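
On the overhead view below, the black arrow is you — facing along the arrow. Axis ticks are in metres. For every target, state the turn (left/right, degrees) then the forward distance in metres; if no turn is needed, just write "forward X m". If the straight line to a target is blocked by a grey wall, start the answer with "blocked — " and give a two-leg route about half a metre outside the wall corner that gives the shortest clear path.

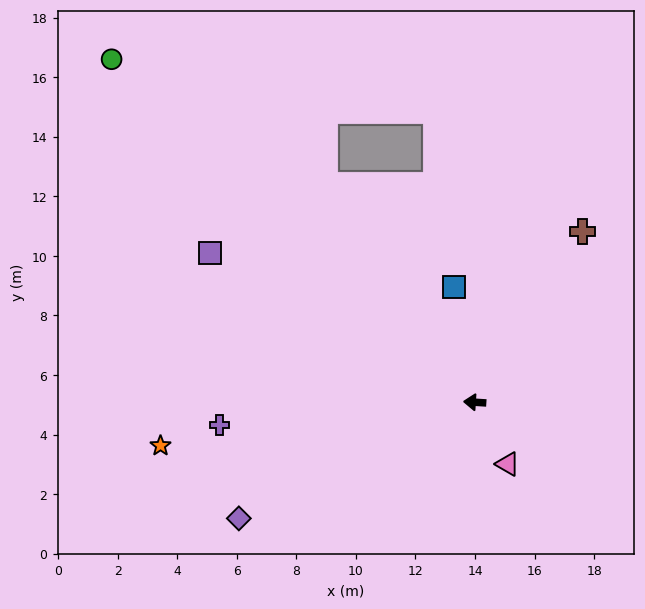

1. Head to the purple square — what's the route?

turn right 26°, forward 10.2 m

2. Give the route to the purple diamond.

turn left 30°, forward 8.8 m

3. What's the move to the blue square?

turn right 76°, forward 3.9 m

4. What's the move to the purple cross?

turn left 9°, forward 8.6 m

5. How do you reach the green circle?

turn right 40°, forward 16.8 m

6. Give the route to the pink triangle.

turn left 122°, forward 2.4 m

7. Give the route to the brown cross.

turn right 119°, forward 6.8 m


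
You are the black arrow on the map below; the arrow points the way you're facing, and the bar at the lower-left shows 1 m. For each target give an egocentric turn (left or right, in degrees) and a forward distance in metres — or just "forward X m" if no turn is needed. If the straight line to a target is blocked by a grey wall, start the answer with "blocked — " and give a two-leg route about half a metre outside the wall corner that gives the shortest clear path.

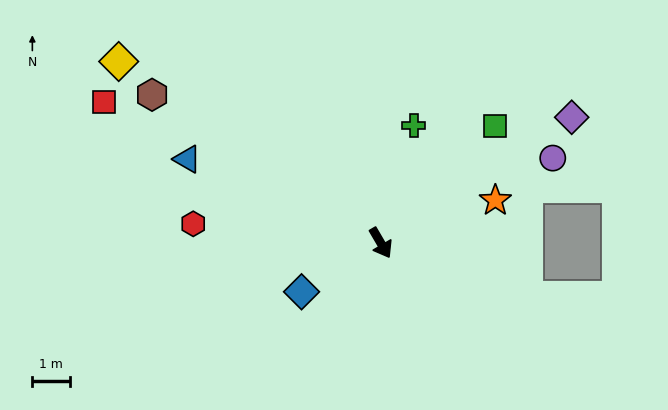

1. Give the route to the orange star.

turn left 80°, forward 3.3 m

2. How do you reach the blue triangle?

turn right 144°, forward 5.6 m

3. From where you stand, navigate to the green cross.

turn left 134°, forward 3.3 m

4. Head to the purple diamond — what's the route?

turn left 93°, forward 6.1 m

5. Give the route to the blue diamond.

turn right 89°, forward 2.5 m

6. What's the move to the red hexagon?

turn right 126°, forward 5.0 m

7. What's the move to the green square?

turn left 105°, forward 4.4 m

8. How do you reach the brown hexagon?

turn right 153°, forward 7.3 m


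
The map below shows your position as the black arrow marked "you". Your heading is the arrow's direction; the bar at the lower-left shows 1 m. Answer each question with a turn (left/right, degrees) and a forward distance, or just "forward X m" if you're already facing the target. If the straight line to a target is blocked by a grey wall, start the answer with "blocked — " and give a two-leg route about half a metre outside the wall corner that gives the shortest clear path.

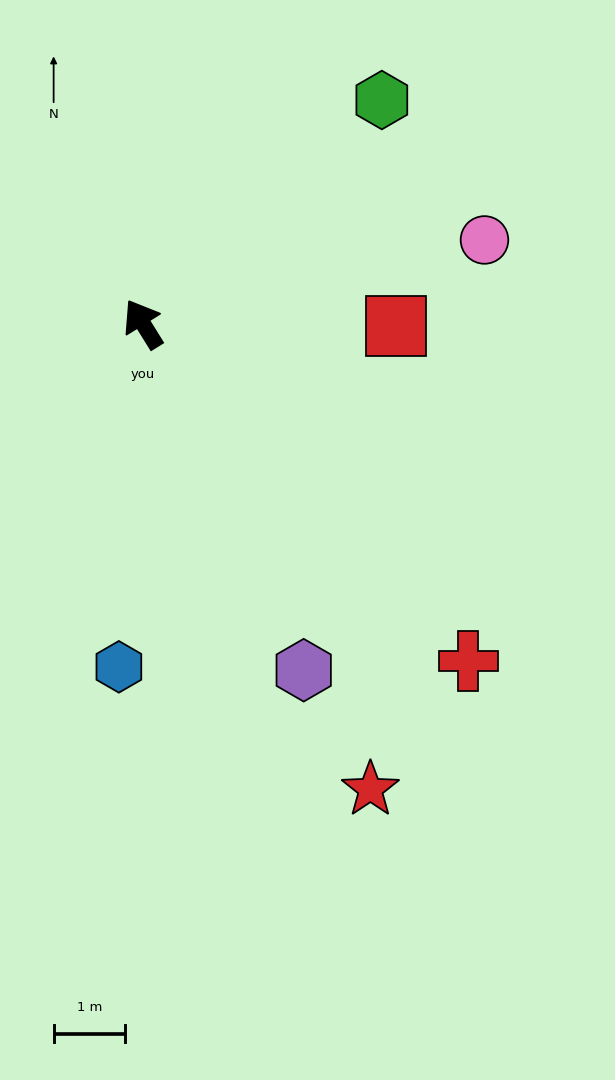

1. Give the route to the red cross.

turn right 168°, forward 6.5 m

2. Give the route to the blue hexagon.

turn left 144°, forward 4.8 m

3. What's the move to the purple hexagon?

turn left 173°, forward 5.3 m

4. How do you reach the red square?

turn right 122°, forward 3.5 m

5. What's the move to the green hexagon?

turn right 79°, forward 4.6 m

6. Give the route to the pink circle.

turn right 108°, forward 4.9 m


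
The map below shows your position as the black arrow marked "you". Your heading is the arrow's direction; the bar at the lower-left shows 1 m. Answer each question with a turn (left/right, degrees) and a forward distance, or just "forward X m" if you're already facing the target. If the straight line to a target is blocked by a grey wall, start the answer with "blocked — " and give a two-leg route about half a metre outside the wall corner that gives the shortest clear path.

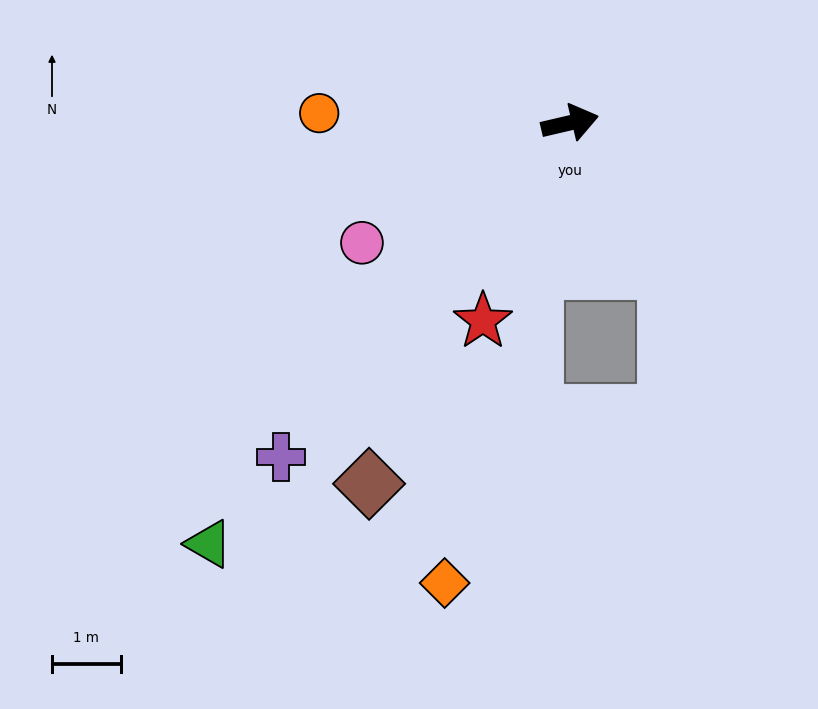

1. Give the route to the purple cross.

turn right 144°, forward 6.4 m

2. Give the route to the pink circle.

turn right 163°, forward 3.5 m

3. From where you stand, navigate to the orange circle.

turn left 165°, forward 3.7 m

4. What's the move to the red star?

turn right 127°, forward 3.2 m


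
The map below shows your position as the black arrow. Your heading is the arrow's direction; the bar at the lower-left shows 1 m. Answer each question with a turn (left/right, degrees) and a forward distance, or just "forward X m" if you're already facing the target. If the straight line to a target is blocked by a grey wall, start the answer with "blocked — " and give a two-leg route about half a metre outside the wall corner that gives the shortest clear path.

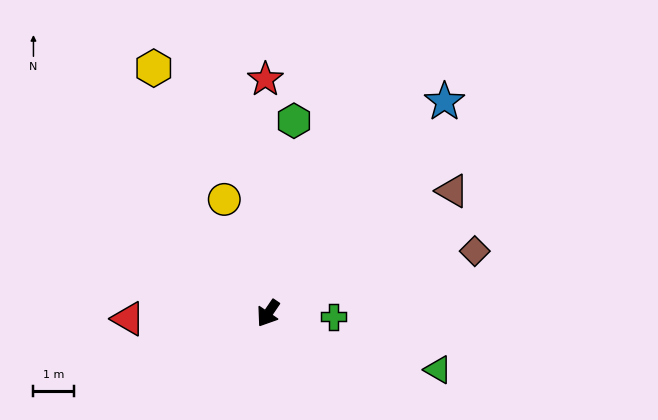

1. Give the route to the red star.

turn right 145°, forward 5.7 m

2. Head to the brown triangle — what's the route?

turn left 158°, forward 5.4 m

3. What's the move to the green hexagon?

turn right 153°, forward 4.8 m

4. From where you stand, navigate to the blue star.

turn left 174°, forward 6.7 m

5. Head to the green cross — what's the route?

turn left 121°, forward 1.6 m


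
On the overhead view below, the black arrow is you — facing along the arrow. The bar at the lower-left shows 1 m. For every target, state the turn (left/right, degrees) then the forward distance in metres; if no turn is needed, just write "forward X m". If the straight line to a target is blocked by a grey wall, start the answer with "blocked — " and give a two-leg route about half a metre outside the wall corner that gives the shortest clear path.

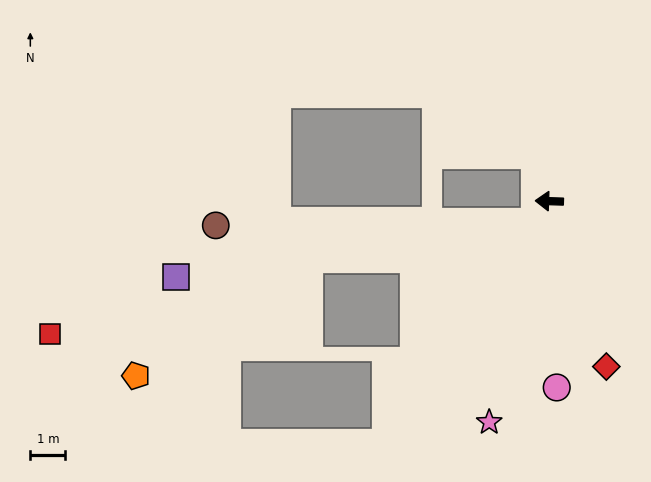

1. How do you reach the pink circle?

turn left 94°, forward 5.3 m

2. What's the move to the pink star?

turn left 77°, forward 6.5 m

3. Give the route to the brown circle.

blocked — turn left 59°, forward 0.7 m, then turn right 57°, forward 9.1 m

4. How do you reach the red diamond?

turn left 111°, forward 5.0 m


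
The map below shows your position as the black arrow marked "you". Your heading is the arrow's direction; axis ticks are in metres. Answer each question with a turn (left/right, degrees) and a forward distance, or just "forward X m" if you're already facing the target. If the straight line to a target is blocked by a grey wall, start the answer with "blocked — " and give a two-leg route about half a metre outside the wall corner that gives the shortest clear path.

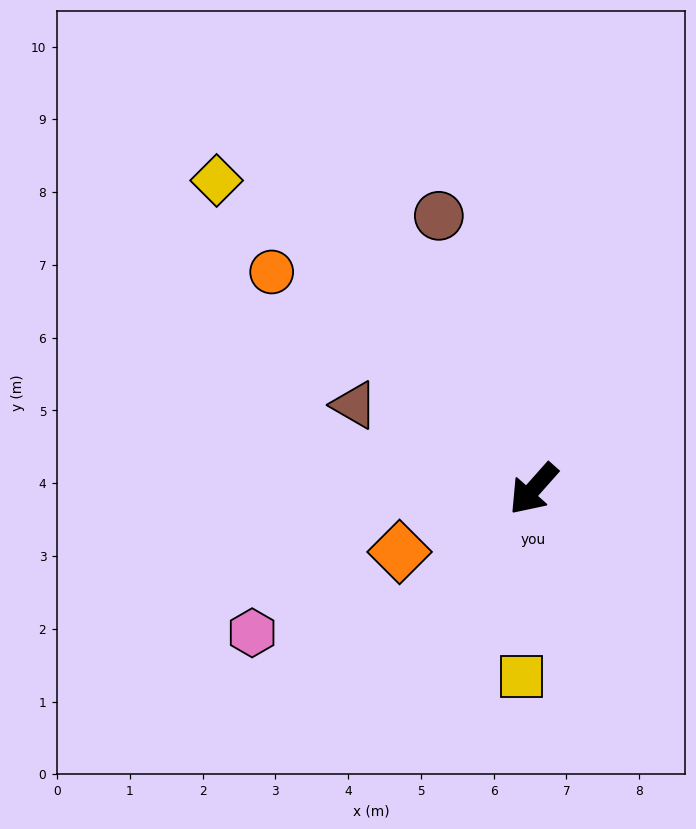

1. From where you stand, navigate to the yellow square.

turn left 38°, forward 2.6 m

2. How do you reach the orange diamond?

turn right 23°, forward 2.0 m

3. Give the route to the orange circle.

turn right 88°, forward 4.7 m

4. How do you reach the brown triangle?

turn right 74°, forward 2.7 m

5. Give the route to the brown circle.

turn right 119°, forward 4.0 m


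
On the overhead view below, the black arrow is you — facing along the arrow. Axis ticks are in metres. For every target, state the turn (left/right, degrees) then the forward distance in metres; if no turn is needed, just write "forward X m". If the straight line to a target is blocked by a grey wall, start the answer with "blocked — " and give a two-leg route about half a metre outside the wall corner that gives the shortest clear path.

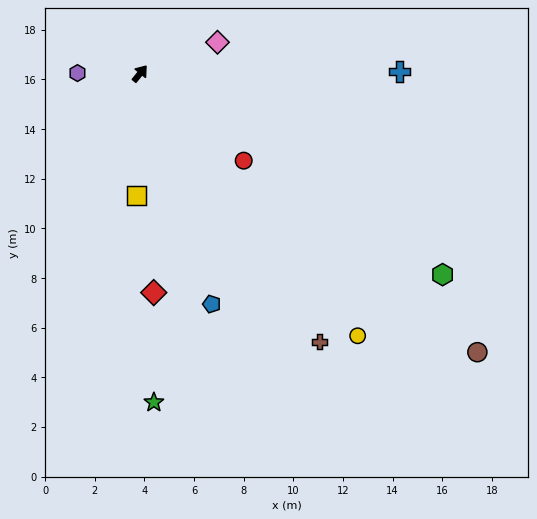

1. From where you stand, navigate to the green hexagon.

turn right 85°, forward 14.6 m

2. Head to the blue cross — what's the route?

turn right 51°, forward 10.4 m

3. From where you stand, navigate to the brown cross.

turn right 107°, forward 13.0 m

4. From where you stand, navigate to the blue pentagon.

turn right 124°, forward 9.7 m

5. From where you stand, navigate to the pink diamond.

turn right 29°, forward 3.4 m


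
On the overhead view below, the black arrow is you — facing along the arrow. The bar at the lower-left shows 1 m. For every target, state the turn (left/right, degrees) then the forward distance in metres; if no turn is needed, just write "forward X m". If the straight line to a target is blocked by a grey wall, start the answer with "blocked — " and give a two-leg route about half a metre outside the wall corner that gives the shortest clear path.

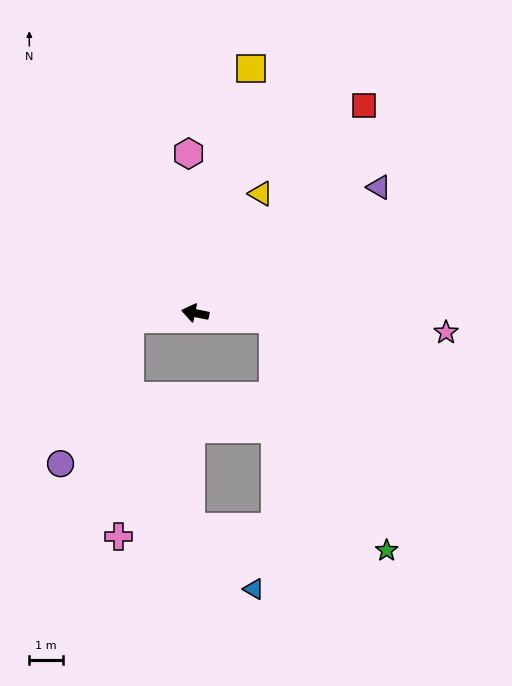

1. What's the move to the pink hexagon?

turn right 76°, forward 4.7 m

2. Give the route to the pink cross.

blocked — turn left 16°, forward 1.9 m, then turn left 82°, forward 6.4 m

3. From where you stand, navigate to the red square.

turn right 118°, forward 7.9 m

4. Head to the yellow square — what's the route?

turn right 91°, forward 7.4 m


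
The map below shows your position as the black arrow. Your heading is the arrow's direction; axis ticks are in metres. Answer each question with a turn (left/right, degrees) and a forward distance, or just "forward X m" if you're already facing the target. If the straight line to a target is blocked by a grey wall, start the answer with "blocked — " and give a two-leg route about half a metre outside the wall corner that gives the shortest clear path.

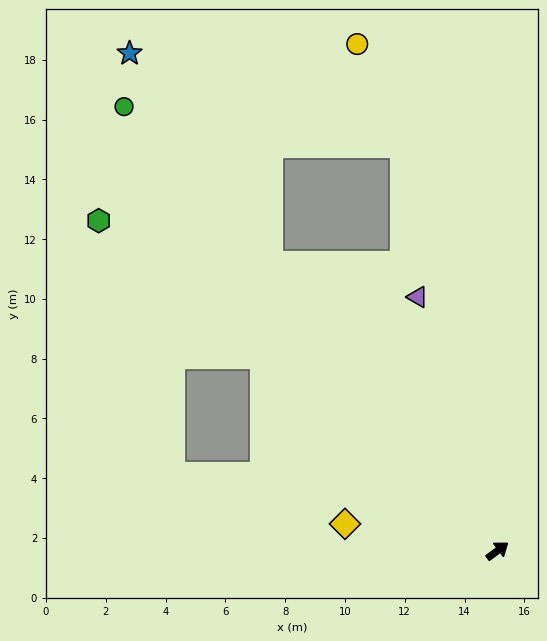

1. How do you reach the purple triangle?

turn left 71°, forward 8.9 m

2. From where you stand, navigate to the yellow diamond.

turn left 133°, forward 5.2 m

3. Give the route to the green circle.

turn left 93°, forward 19.4 m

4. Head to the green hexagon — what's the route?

turn left 104°, forward 17.3 m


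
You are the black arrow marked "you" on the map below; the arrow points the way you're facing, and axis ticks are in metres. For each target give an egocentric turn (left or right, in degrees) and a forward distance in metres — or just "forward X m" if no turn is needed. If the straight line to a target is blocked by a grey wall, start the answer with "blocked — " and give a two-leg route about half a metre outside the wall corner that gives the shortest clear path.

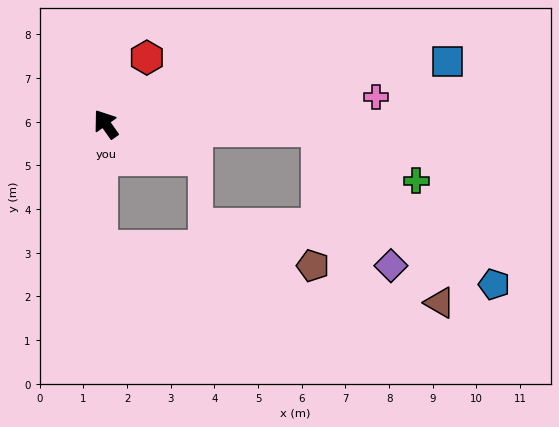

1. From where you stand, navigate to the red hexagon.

turn right 67°, forward 1.8 m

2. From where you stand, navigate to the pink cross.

turn right 120°, forward 6.2 m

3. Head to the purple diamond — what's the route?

blocked — turn right 126°, forward 4.9 m, then turn right 62°, forward 3.5 m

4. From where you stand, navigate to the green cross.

blocked — turn right 126°, forward 4.9 m, then turn right 28°, forward 2.5 m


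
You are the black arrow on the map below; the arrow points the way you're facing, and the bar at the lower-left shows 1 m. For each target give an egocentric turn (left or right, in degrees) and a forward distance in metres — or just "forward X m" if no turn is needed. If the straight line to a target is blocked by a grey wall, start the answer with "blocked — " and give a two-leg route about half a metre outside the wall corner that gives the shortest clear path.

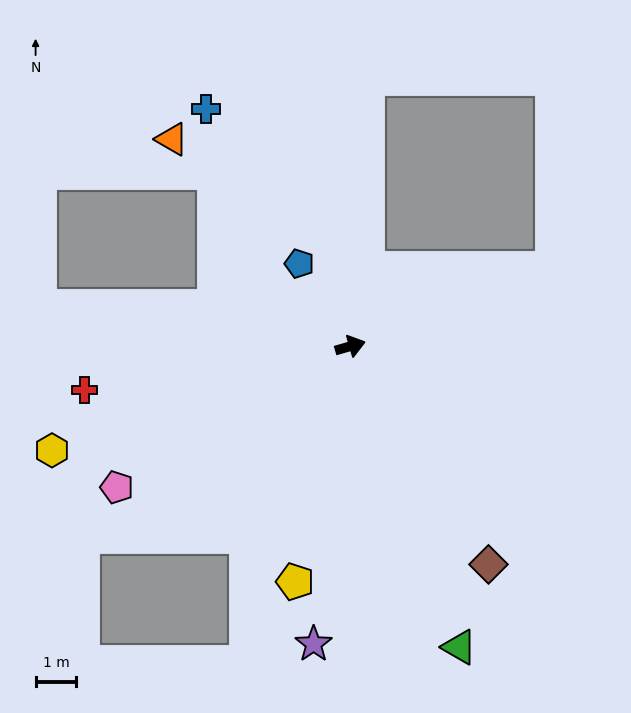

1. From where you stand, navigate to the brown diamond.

turn right 74°, forward 6.3 m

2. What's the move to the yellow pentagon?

turn right 119°, forward 5.9 m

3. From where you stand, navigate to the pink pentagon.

turn right 165°, forward 6.7 m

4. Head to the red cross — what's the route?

turn left 173°, forward 6.6 m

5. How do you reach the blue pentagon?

turn left 106°, forward 2.4 m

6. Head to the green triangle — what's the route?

turn right 86°, forward 7.8 m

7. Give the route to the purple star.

turn right 113°, forward 7.3 m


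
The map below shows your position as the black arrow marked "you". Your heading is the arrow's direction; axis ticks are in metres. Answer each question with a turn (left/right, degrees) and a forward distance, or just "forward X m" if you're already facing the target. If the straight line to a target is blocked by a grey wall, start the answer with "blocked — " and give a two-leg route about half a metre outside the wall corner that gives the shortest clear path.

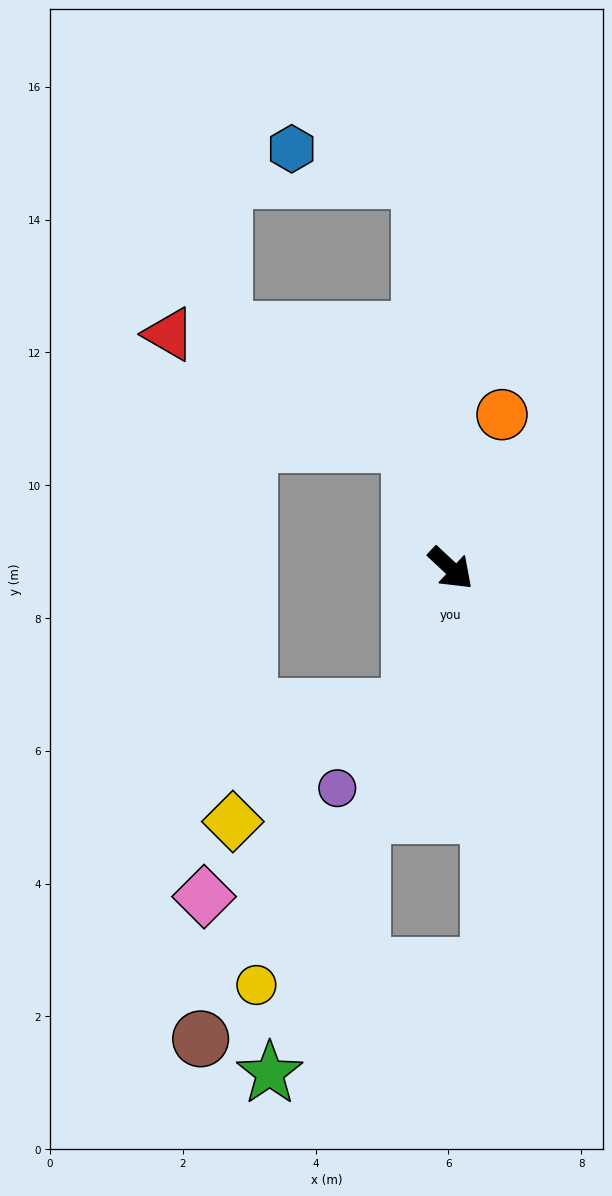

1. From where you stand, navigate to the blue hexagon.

blocked — turn left 138°, forward 5.9 m, then turn left 71°, forward 2.0 m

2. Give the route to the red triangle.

blocked — turn left 151°, forward 2.0 m, then turn left 48°, forward 4.0 m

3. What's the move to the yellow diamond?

blocked — turn right 63°, forward 2.2 m, then turn right 41°, forward 3.2 m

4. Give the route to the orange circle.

turn left 115°, forward 2.4 m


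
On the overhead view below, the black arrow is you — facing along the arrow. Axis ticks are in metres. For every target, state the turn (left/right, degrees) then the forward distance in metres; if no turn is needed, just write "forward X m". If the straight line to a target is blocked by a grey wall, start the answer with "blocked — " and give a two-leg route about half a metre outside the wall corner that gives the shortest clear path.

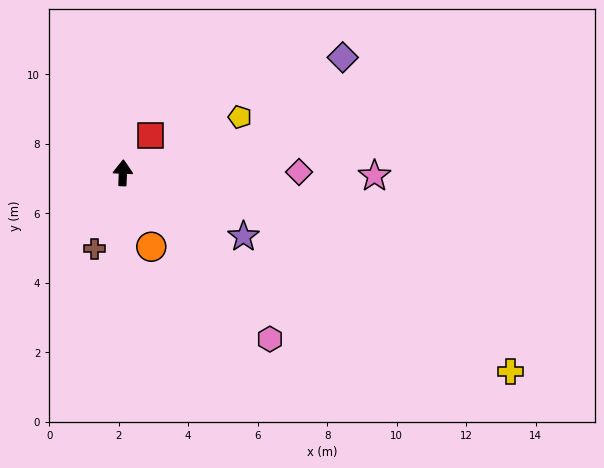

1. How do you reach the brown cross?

turn left 162°, forward 2.3 m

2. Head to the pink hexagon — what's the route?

turn right 136°, forward 6.4 m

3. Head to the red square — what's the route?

turn right 35°, forward 1.3 m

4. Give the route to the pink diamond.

turn right 87°, forward 5.1 m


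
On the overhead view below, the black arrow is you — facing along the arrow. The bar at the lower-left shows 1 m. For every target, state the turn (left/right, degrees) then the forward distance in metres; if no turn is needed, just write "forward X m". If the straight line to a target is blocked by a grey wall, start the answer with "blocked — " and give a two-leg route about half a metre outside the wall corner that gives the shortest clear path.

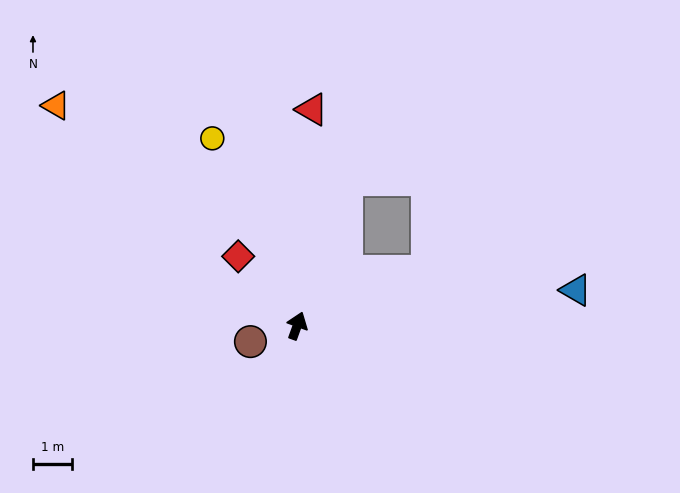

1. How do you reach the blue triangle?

turn right 63°, forward 7.2 m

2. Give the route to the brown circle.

turn left 129°, forward 1.3 m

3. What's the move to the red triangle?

turn left 16°, forward 5.6 m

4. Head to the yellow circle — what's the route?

turn left 44°, forward 5.3 m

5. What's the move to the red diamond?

turn left 60°, forward 2.3 m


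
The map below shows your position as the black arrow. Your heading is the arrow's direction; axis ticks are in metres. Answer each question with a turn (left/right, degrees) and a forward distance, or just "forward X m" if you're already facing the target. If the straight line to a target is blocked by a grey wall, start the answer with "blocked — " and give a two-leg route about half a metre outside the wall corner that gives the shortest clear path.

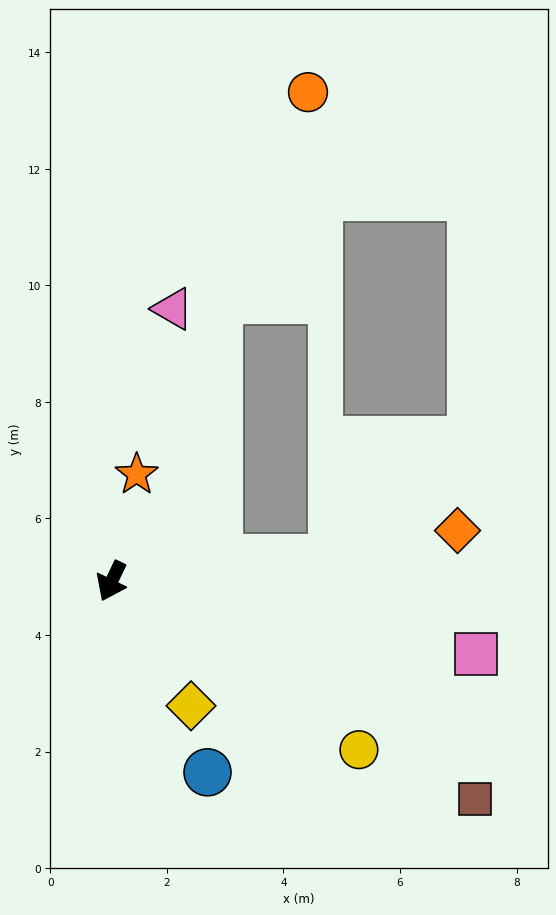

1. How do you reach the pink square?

turn left 104°, forward 6.4 m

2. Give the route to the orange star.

turn right 168°, forward 1.9 m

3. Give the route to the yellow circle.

turn left 81°, forward 5.1 m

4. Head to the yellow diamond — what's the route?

turn left 58°, forward 2.5 m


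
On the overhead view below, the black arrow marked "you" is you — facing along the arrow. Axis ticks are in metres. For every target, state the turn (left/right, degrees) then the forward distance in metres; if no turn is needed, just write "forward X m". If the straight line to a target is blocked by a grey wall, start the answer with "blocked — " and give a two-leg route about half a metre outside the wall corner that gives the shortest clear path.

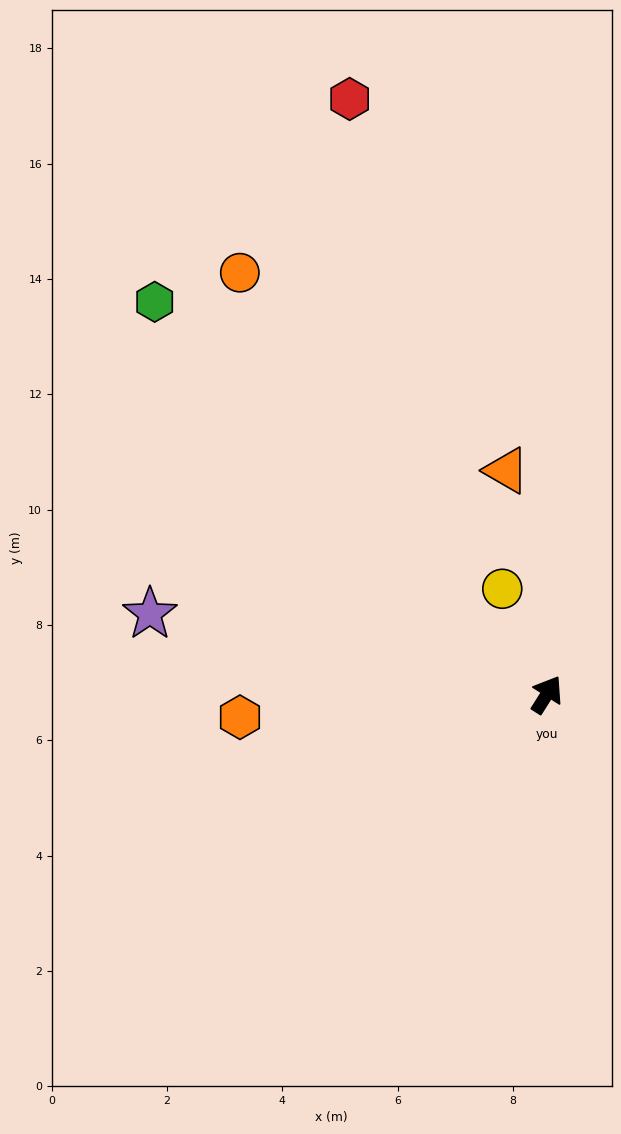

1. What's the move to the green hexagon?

turn left 77°, forward 9.6 m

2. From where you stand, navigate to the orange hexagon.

turn left 127°, forward 5.3 m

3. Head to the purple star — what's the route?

turn left 111°, forward 7.0 m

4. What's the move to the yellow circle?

turn left 55°, forward 2.0 m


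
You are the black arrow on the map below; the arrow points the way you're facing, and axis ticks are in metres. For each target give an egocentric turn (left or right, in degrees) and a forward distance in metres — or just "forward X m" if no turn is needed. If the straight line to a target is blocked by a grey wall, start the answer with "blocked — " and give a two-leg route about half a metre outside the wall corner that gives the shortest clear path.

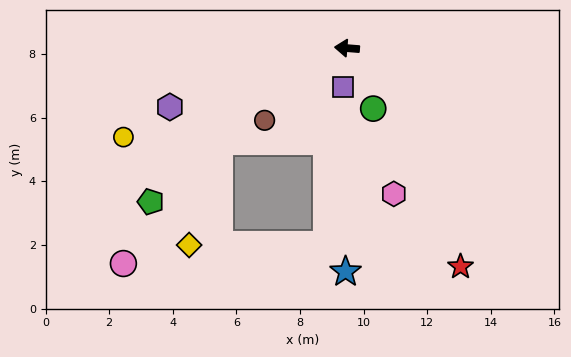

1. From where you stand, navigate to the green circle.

turn left 118°, forward 2.1 m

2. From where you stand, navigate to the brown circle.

turn left 46°, forward 3.4 m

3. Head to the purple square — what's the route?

turn left 89°, forward 1.2 m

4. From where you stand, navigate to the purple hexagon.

turn left 23°, forward 5.9 m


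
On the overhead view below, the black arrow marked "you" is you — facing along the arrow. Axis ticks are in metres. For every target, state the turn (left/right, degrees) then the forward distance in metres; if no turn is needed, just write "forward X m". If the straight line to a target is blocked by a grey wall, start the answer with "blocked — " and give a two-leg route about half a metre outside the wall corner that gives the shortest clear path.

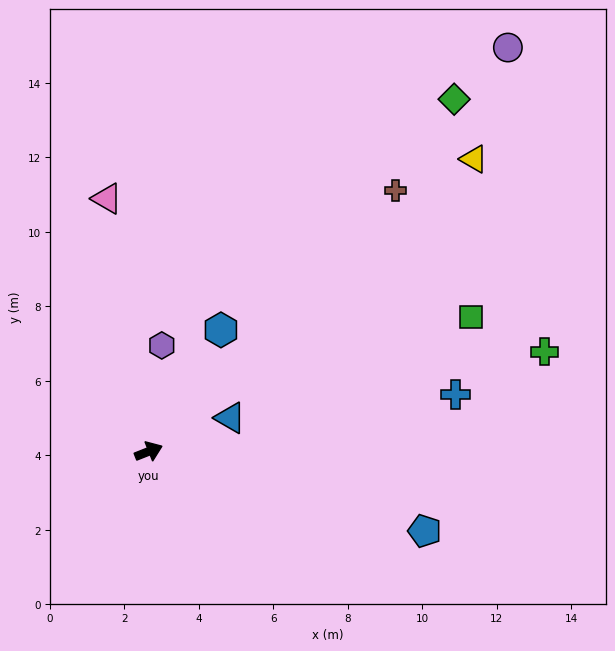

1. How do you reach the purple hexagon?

turn left 61°, forward 2.9 m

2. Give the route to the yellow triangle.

turn left 20°, forward 11.7 m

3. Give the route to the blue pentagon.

turn right 38°, forward 7.7 m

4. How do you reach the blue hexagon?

turn left 38°, forward 3.8 m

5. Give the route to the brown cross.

turn left 25°, forward 9.6 m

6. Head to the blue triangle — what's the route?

forward 2.4 m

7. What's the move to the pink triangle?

turn left 78°, forward 6.9 m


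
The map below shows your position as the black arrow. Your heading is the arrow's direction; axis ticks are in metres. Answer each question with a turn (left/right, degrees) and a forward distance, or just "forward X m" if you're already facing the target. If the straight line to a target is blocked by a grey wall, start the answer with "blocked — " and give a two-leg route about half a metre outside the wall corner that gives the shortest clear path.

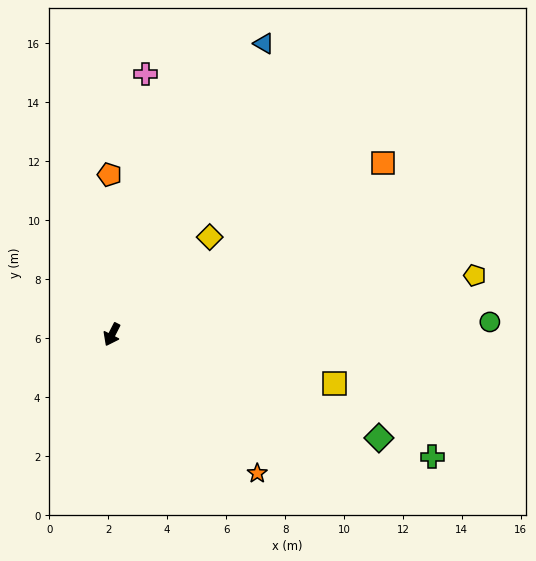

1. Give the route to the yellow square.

turn left 105°, forward 7.8 m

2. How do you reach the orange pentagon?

turn right 152°, forward 5.4 m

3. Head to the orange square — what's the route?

turn left 149°, forward 10.9 m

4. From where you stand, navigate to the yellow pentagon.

turn left 126°, forward 12.5 m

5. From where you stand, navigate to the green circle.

turn left 119°, forward 12.8 m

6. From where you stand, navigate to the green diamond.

turn left 96°, forward 9.7 m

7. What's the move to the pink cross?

turn right 160°, forward 8.9 m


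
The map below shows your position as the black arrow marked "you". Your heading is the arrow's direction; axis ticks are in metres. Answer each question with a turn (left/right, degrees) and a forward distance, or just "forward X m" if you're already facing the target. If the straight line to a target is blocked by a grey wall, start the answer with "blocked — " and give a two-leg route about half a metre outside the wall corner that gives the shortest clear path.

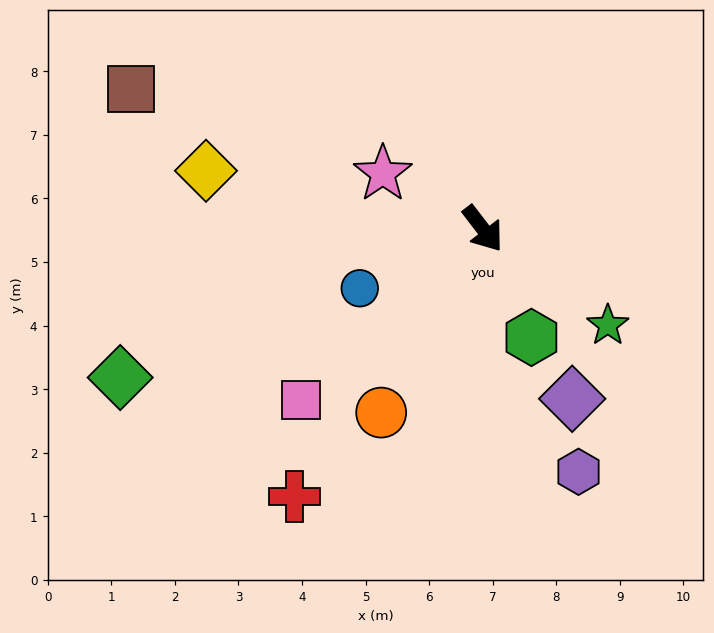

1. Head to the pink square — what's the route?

turn right 84°, forward 3.9 m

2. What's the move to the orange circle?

turn right 66°, forward 3.3 m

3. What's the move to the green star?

turn left 15°, forward 2.5 m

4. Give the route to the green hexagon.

turn right 13°, forward 1.9 m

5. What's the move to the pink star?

turn right 156°, forward 1.8 m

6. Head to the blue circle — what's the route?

turn right 102°, forward 2.2 m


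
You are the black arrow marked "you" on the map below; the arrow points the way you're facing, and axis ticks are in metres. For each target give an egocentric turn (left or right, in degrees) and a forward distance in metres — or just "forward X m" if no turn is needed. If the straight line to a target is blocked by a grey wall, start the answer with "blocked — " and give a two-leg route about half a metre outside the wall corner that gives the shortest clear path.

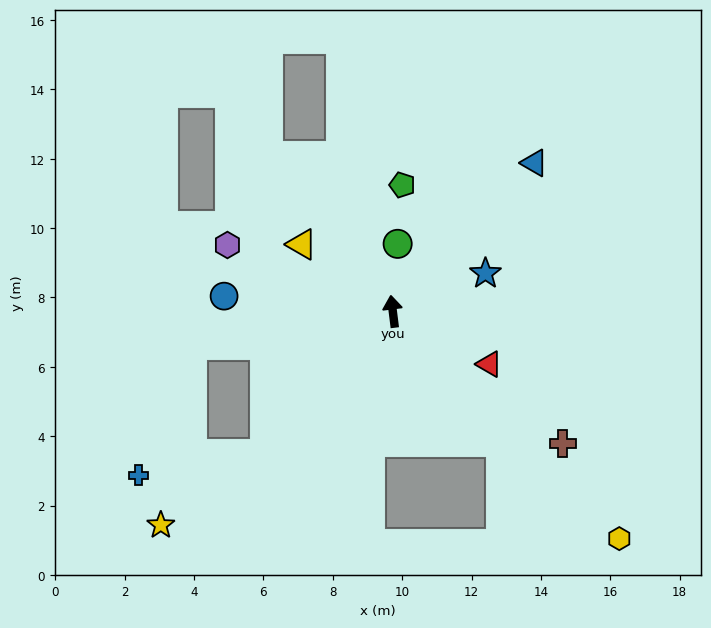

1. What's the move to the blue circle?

turn left 78°, forward 4.9 m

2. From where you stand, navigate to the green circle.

turn right 11°, forward 1.9 m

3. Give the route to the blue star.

turn right 75°, forward 2.9 m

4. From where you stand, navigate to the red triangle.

turn right 126°, forward 3.2 m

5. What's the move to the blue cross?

blocked — turn left 131°, forward 5.5 m, then turn right 38°, forward 3.7 m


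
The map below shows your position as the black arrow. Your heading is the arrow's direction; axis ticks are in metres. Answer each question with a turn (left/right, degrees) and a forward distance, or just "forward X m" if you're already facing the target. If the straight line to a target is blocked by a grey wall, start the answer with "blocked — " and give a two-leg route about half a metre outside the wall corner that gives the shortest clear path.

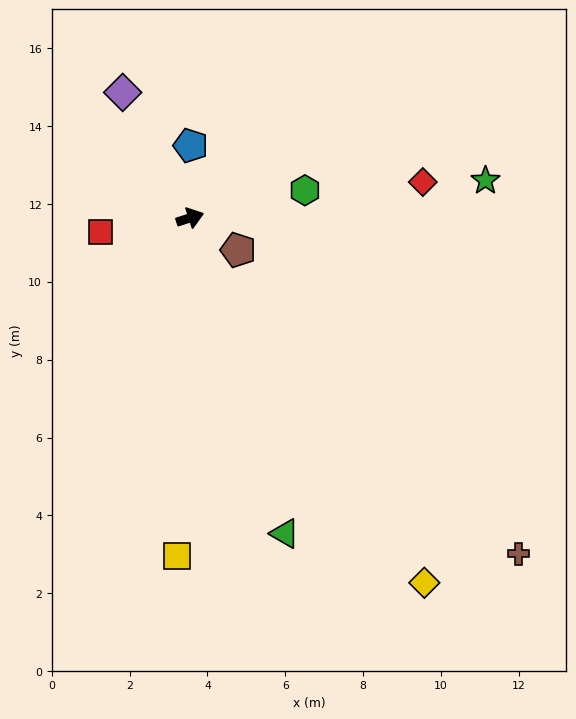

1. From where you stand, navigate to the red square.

turn left 171°, forward 2.3 m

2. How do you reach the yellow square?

turn right 110°, forward 8.7 m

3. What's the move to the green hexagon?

turn right 5°, forward 3.0 m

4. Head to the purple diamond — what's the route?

turn left 100°, forward 3.7 m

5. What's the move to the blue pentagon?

turn left 72°, forward 1.9 m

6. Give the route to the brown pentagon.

turn right 52°, forward 1.5 m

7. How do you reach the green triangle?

turn right 91°, forward 8.5 m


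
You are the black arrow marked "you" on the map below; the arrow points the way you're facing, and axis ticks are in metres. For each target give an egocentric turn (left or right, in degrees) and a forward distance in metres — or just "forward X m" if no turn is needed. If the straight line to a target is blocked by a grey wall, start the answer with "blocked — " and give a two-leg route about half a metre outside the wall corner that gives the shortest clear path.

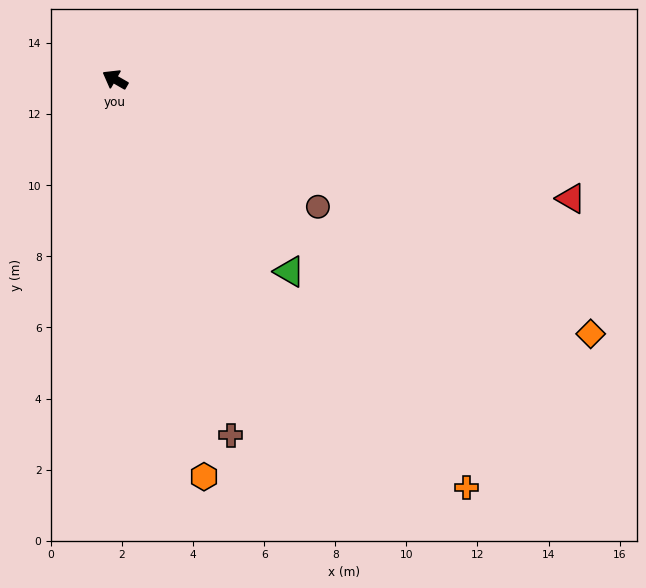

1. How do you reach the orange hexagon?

turn left 133°, forward 11.5 m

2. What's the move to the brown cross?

turn left 138°, forward 10.5 m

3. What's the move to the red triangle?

turn right 165°, forward 13.3 m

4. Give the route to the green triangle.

turn left 162°, forward 7.3 m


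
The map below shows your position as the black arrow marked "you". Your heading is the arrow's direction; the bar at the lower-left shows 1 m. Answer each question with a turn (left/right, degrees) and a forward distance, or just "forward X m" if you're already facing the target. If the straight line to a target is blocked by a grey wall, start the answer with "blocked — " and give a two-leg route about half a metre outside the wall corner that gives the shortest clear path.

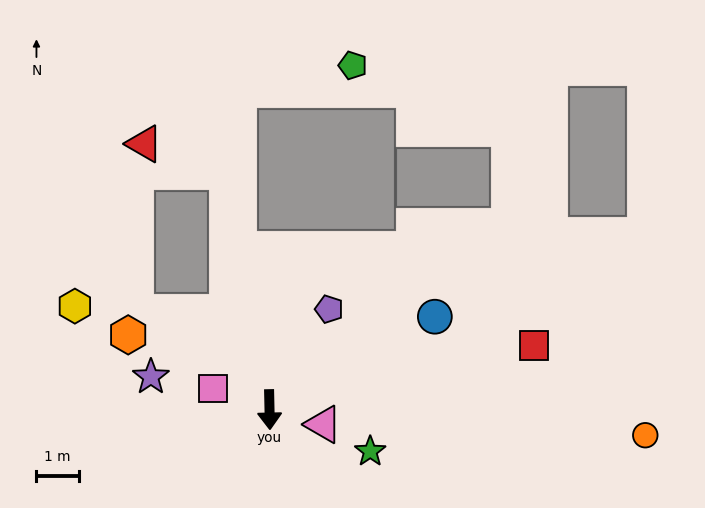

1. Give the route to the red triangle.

blocked — turn right 171°, forward 5.7 m, then turn left 61°, forward 2.1 m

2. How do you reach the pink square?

turn right 112°, forward 1.4 m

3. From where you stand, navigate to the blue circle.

turn left 118°, forward 4.5 m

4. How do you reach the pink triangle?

turn left 73°, forward 1.3 m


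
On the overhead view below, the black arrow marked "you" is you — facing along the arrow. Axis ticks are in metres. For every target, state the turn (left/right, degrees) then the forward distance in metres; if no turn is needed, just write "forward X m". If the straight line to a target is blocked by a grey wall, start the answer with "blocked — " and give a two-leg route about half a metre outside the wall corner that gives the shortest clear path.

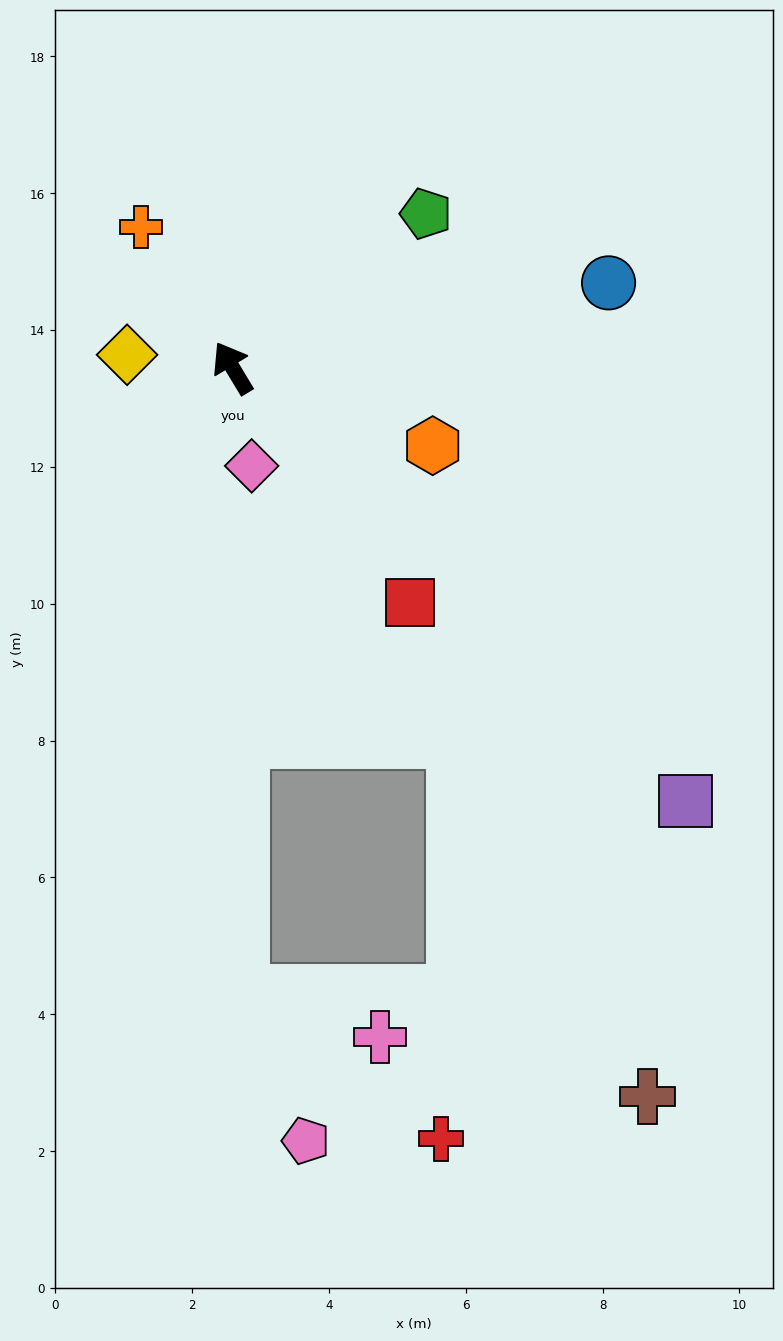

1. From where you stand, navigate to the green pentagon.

turn right 83°, forward 3.6 m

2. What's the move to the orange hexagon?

turn right 142°, forward 3.1 m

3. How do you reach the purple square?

turn right 165°, forward 9.2 m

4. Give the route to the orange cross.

forward 2.5 m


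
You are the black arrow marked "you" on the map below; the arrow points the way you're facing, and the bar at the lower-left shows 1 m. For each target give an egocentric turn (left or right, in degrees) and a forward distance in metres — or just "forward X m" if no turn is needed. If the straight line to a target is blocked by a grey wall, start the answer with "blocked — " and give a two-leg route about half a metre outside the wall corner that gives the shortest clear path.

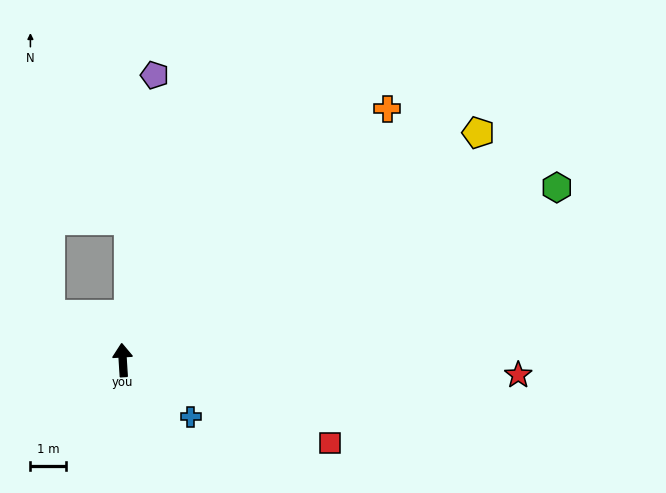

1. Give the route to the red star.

turn right 96°, forward 11.3 m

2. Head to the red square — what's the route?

turn right 115°, forward 6.4 m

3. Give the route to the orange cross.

turn right 50°, forward 10.4 m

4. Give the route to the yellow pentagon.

turn right 61°, forward 12.0 m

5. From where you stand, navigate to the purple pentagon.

turn right 10°, forward 8.2 m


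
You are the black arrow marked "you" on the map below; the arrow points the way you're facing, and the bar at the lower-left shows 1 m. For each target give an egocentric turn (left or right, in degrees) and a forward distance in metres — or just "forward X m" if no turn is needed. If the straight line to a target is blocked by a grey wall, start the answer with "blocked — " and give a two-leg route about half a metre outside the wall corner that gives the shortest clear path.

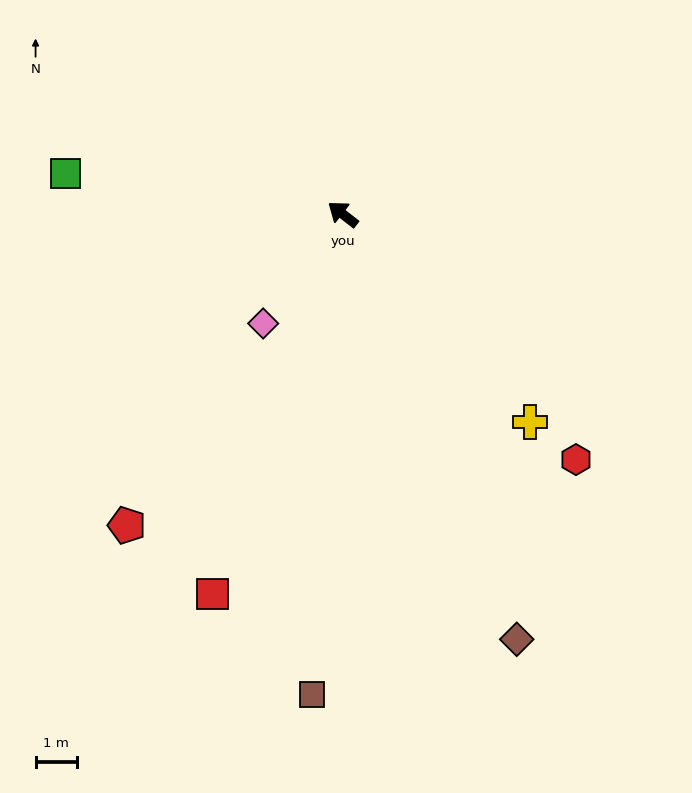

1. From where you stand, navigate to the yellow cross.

turn left 170°, forward 6.8 m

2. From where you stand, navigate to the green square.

turn left 30°, forward 6.8 m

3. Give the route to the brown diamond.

turn left 150°, forward 11.1 m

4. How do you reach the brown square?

turn left 124°, forward 11.6 m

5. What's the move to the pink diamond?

turn left 92°, forward 3.3 m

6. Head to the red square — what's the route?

turn left 109°, forward 9.7 m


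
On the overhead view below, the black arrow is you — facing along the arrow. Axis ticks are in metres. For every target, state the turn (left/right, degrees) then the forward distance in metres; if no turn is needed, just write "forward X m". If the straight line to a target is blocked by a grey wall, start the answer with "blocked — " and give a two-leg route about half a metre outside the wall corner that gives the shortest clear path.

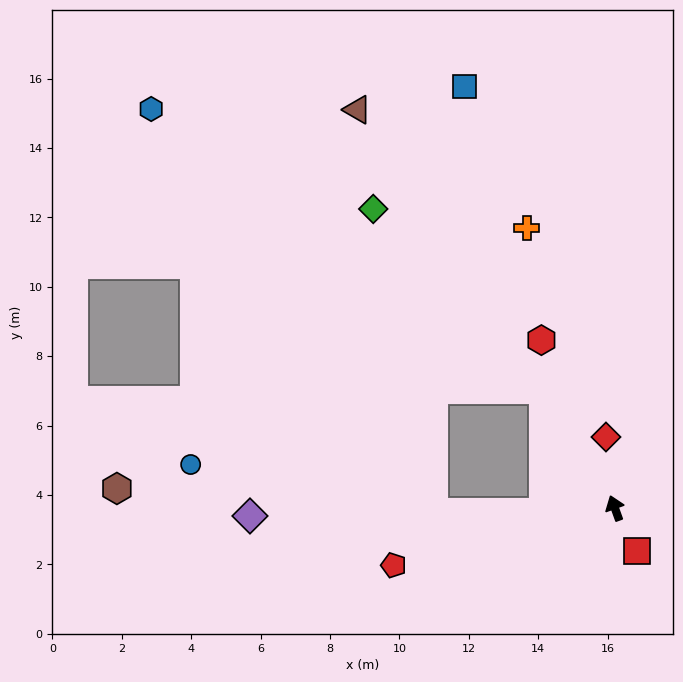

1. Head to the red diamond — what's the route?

turn right 13°, forward 2.1 m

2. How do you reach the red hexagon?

turn left 4°, forward 5.3 m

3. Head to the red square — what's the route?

turn right 173°, forward 1.4 m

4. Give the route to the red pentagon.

turn left 85°, forward 6.6 m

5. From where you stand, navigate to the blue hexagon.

blocked — turn left 11°, forward 4.0 m, then turn left 24°, forward 13.9 m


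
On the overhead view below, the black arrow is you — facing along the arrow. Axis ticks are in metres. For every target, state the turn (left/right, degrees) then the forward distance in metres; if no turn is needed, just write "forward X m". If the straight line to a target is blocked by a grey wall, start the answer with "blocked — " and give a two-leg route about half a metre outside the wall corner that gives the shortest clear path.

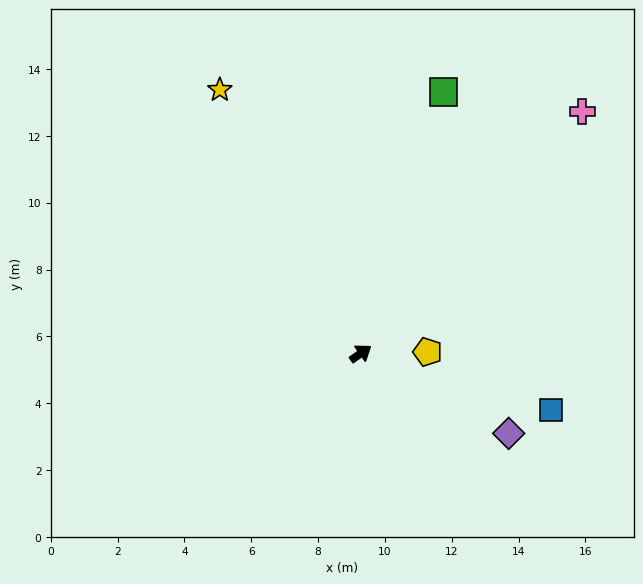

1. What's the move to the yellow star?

turn left 83°, forward 8.9 m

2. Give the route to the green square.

turn left 37°, forward 8.2 m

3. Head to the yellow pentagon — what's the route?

turn right 34°, forward 2.0 m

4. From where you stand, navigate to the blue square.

turn right 52°, forward 5.9 m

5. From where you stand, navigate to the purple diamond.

turn right 63°, forward 5.0 m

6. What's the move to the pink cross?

turn left 12°, forward 9.8 m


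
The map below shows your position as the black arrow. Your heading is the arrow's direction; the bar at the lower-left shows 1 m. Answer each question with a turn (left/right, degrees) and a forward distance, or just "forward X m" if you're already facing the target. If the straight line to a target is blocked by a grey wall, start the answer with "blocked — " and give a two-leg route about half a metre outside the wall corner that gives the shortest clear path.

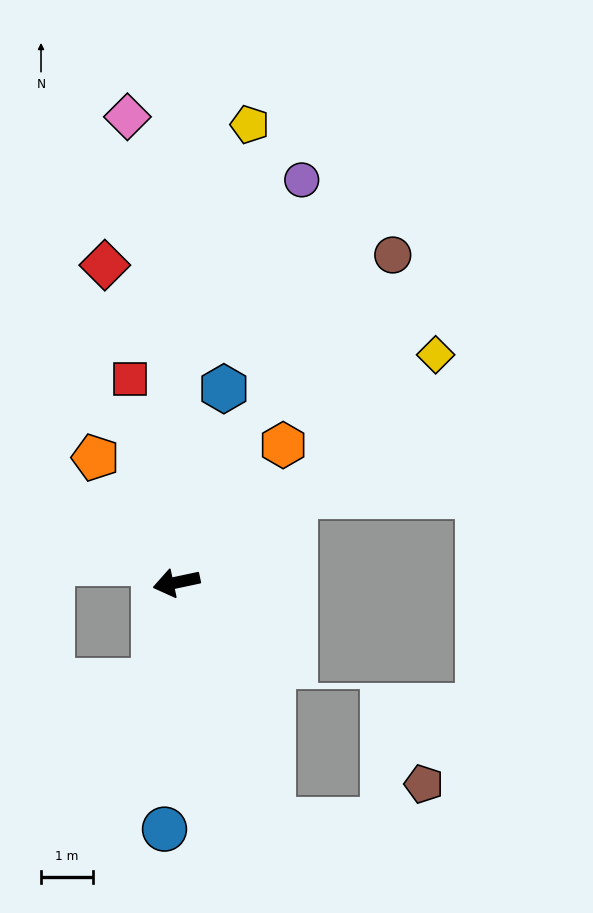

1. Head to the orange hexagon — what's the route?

turn right 140°, forward 3.3 m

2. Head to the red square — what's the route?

turn right 89°, forward 4.0 m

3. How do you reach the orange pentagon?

turn right 69°, forward 2.8 m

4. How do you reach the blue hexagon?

turn right 116°, forward 3.8 m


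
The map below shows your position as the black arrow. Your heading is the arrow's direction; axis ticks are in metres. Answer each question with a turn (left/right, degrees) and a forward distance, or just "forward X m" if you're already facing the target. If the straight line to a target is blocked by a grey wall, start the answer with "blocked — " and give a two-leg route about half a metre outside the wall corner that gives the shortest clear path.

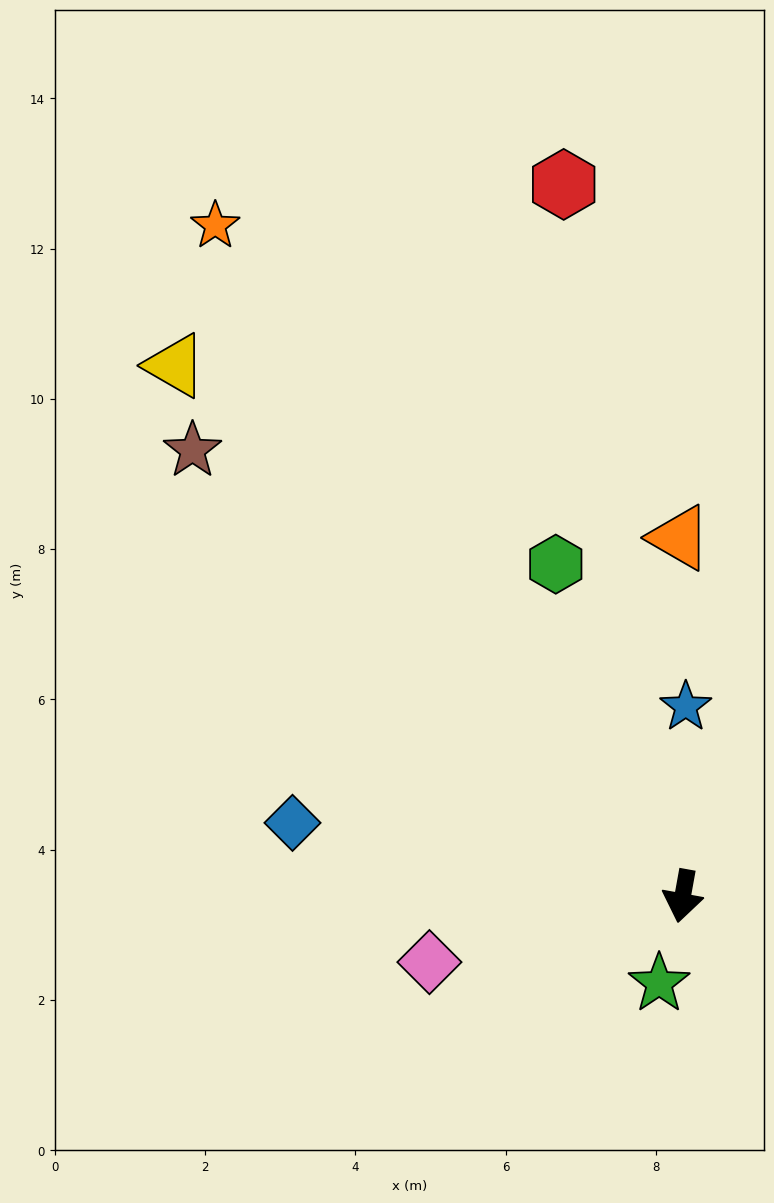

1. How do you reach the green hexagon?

turn right 149°, forward 4.7 m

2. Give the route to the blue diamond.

turn right 90°, forward 5.3 m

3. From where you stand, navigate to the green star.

turn right 5°, forward 1.2 m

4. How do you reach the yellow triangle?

turn right 126°, forward 9.8 m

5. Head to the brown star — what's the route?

turn right 122°, forward 8.8 m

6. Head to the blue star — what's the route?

turn right 171°, forward 2.5 m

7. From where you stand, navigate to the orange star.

turn right 135°, forward 10.9 m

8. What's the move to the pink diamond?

turn right 65°, forward 3.5 m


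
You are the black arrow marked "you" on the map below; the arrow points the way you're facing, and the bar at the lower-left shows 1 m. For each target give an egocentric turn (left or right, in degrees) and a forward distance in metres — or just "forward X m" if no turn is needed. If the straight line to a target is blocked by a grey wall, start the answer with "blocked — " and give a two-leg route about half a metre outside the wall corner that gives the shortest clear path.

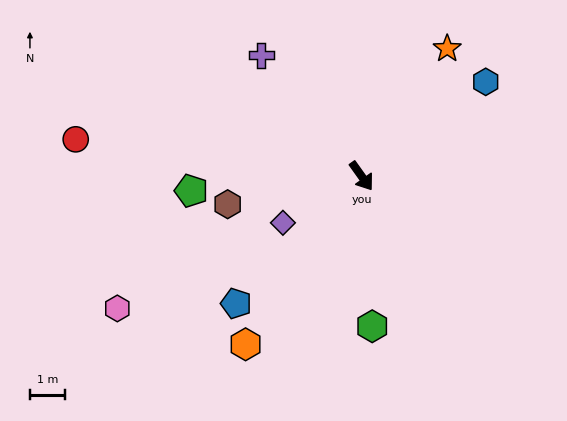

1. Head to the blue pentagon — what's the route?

turn right 80°, forward 5.1 m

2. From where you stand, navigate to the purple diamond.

turn right 95°, forward 2.6 m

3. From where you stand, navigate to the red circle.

turn right 133°, forward 8.2 m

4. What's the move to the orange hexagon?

turn right 70°, forward 5.8 m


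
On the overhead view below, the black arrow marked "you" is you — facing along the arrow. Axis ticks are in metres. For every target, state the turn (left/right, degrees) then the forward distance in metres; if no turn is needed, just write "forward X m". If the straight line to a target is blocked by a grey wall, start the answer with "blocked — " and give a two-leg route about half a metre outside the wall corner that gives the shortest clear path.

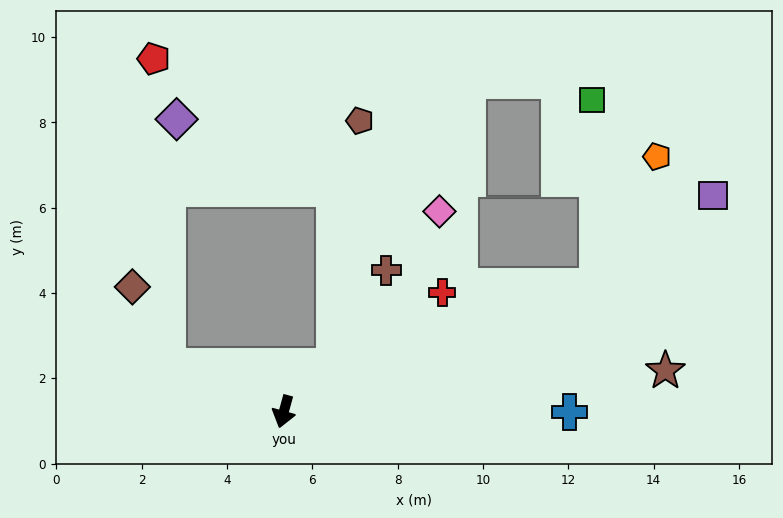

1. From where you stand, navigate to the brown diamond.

blocked — turn right 96°, forward 2.9 m, then turn right 45°, forward 2.0 m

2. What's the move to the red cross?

turn left 142°, forward 4.6 m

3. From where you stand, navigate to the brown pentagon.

blocked — turn left 147°, forward 1.6 m, then turn left 42°, forward 5.8 m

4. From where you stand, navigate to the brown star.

turn left 112°, forward 9.0 m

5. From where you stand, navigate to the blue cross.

turn left 105°, forward 6.7 m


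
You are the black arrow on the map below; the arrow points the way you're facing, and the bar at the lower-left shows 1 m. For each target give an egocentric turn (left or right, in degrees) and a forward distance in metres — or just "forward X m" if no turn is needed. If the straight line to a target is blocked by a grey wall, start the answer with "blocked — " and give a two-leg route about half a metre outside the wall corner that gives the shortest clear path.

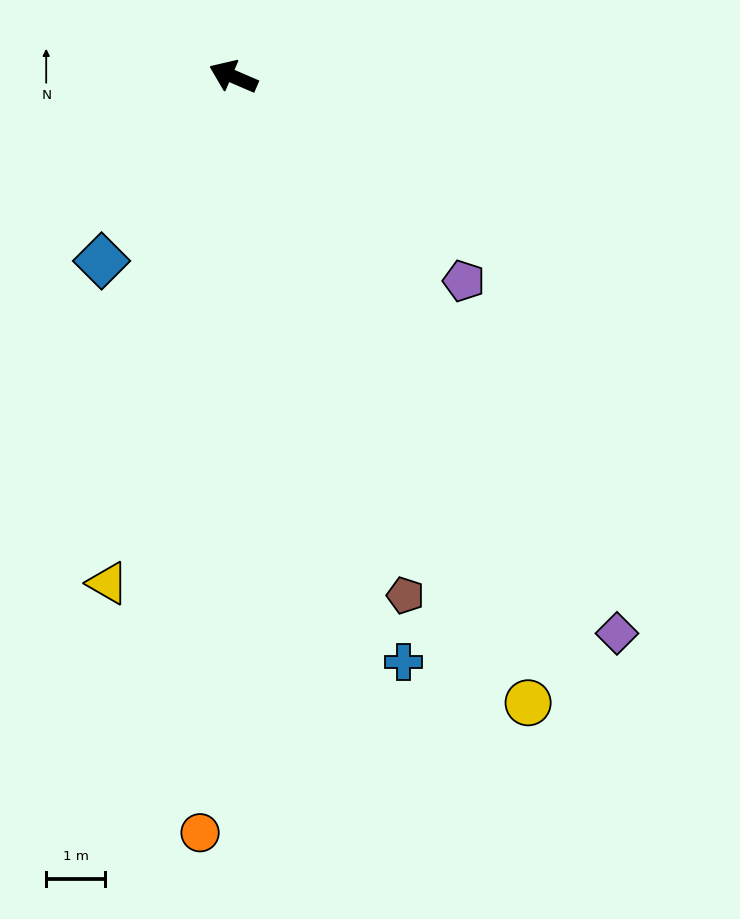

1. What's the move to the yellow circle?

turn left 139°, forward 11.7 m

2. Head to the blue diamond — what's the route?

turn left 78°, forward 3.8 m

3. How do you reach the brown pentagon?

turn left 132°, forward 9.3 m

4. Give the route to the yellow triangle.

turn left 99°, forward 8.8 m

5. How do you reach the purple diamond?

turn left 148°, forward 11.5 m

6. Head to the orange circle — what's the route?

turn left 111°, forward 12.8 m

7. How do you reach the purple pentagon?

turn left 162°, forward 5.2 m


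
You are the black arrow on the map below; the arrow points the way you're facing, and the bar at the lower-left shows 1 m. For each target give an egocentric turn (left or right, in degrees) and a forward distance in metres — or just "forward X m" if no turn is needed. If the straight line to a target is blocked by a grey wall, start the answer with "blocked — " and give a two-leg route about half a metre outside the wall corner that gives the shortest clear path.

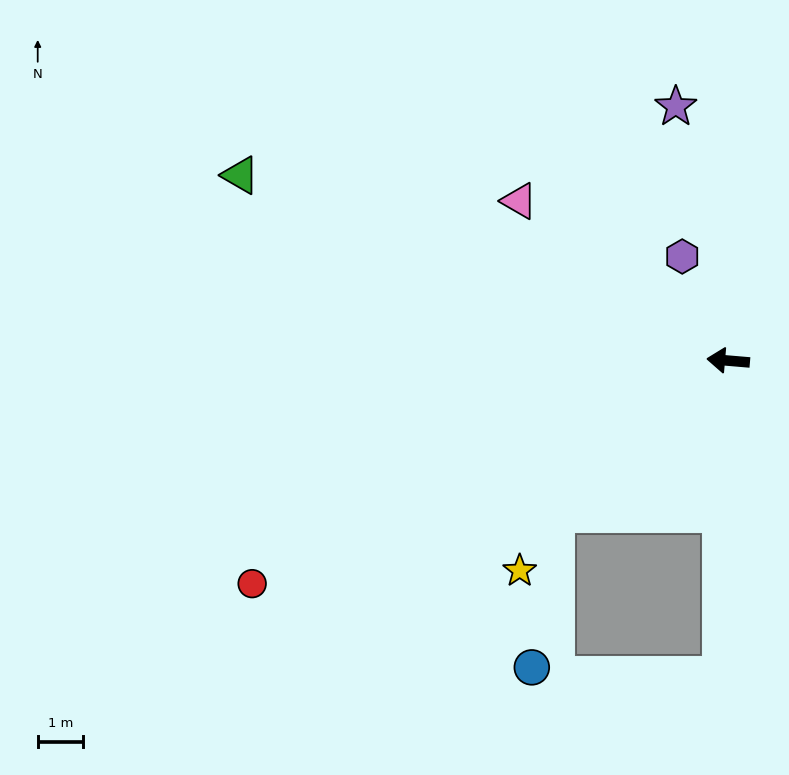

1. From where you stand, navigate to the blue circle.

blocked — turn left 46°, forward 5.1 m, then turn left 40°, forward 3.4 m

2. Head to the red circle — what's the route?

turn left 30°, forward 11.6 m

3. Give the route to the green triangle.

turn right 16°, forward 11.5 m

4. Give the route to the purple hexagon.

turn right 61°, forward 2.5 m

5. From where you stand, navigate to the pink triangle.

turn right 32°, forward 5.8 m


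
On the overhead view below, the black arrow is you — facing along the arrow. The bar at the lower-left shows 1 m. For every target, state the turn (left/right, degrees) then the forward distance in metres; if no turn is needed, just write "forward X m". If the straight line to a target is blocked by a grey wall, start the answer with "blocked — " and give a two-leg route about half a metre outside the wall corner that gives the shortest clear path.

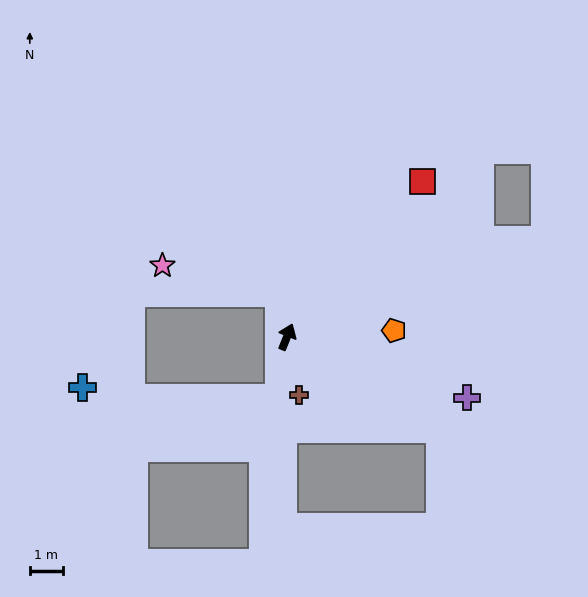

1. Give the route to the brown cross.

turn right 146°, forward 1.8 m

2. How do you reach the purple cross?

turn right 87°, forward 5.8 m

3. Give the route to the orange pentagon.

turn right 65°, forward 3.3 m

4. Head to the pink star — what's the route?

blocked — turn left 33°, forward 1.4 m, then turn left 66°, forward 3.6 m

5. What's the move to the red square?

turn right 19°, forward 6.2 m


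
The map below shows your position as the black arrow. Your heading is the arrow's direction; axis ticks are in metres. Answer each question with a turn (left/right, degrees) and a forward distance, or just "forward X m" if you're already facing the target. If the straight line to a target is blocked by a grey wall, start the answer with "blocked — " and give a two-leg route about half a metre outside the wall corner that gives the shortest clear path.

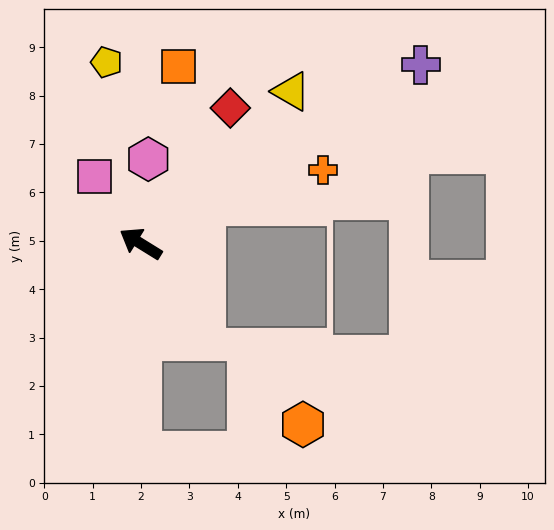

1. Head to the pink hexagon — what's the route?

turn right 63°, forward 1.8 m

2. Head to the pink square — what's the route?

turn right 23°, forward 1.7 m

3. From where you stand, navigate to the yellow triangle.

turn right 103°, forward 4.4 m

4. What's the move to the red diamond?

turn right 92°, forward 3.4 m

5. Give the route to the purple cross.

turn right 116°, forward 6.9 m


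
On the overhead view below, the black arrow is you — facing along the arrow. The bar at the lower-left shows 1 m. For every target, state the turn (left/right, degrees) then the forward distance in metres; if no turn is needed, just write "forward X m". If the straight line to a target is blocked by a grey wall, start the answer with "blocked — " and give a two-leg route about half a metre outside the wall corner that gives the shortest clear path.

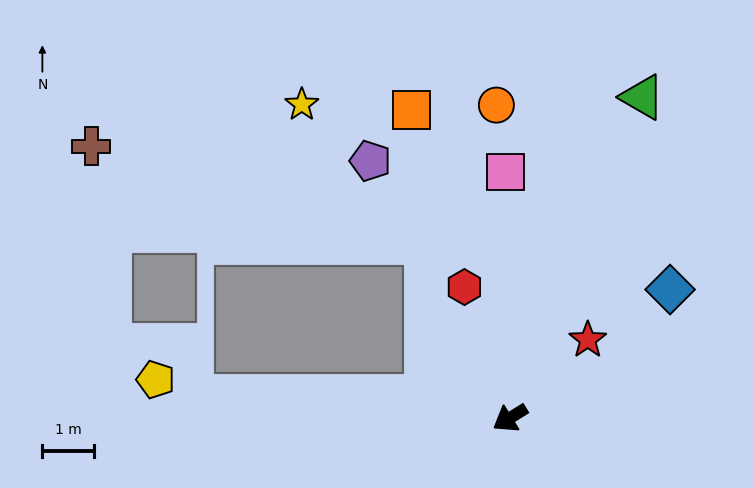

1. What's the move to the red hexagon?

turn right 103°, forward 2.7 m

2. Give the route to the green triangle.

turn right 144°, forward 6.7 m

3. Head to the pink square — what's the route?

turn right 121°, forward 4.7 m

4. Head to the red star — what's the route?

turn right 167°, forward 2.1 m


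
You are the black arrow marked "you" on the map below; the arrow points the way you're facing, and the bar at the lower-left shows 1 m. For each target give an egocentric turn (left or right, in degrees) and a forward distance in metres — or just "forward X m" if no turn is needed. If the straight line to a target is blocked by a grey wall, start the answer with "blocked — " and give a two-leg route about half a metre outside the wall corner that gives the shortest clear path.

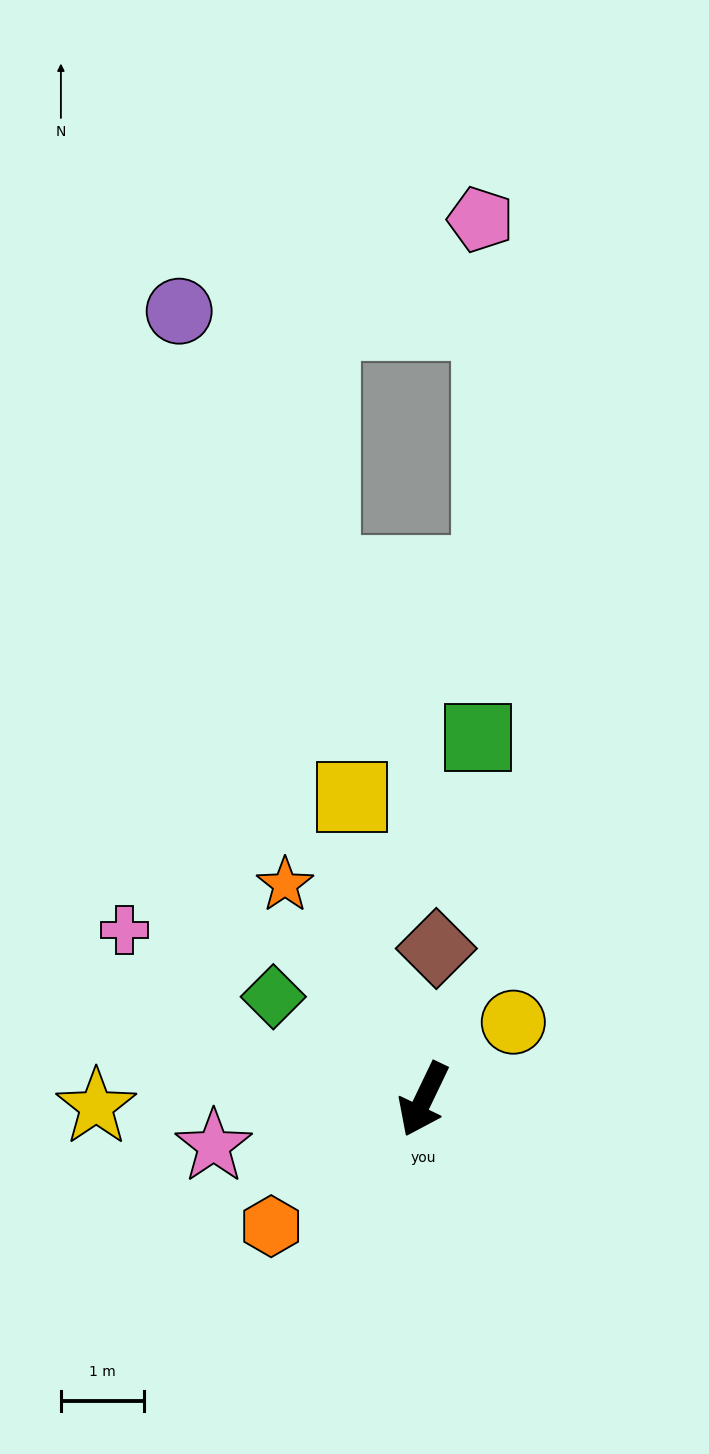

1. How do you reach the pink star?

turn right 52°, forward 2.6 m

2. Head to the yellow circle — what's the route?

turn left 156°, forward 1.4 m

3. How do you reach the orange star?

turn right 122°, forward 3.1 m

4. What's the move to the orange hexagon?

turn right 25°, forward 2.4 m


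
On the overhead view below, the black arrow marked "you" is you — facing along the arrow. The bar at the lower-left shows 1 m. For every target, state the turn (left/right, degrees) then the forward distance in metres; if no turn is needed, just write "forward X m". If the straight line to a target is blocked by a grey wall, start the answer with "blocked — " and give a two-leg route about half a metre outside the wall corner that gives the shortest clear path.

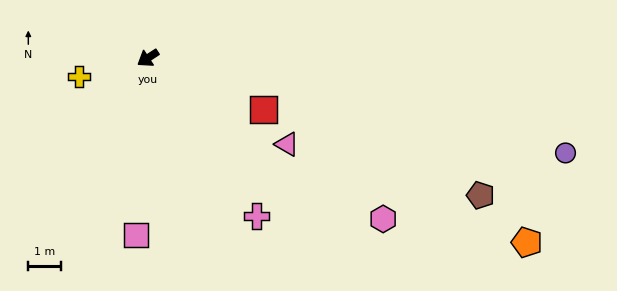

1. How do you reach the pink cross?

turn left 91°, forward 5.9 m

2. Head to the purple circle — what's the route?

turn left 134°, forward 13.2 m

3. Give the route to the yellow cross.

turn right 18°, forward 2.2 m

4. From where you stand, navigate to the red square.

turn left 123°, forward 3.9 m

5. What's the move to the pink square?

turn left 53°, forward 5.5 m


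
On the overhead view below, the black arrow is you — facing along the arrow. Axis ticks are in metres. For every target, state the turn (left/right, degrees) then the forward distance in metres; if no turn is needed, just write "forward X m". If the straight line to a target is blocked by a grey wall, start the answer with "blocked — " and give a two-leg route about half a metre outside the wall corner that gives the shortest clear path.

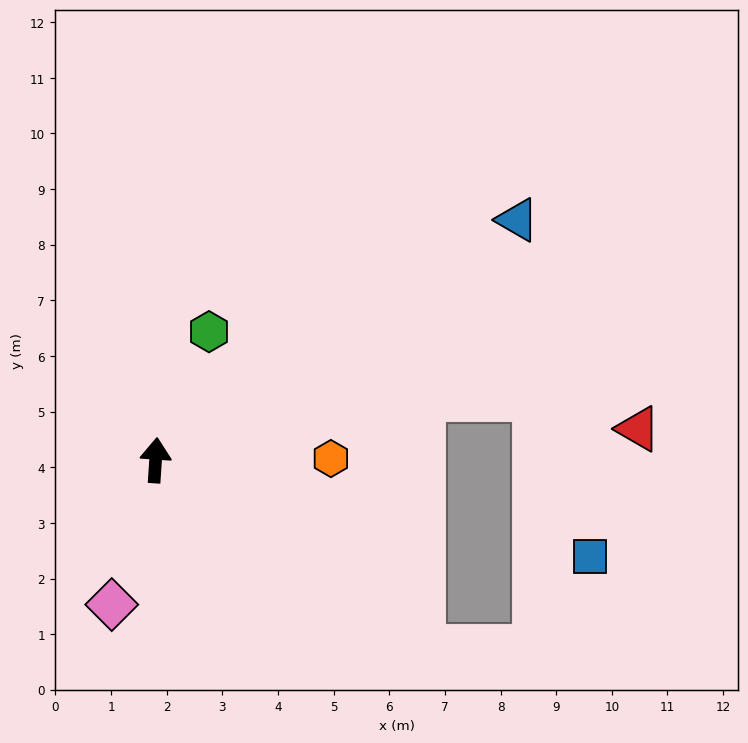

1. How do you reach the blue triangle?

turn right 53°, forward 7.8 m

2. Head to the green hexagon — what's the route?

turn right 19°, forward 2.5 m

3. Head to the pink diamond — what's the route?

turn left 167°, forward 2.7 m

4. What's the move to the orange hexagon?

turn right 86°, forward 3.2 m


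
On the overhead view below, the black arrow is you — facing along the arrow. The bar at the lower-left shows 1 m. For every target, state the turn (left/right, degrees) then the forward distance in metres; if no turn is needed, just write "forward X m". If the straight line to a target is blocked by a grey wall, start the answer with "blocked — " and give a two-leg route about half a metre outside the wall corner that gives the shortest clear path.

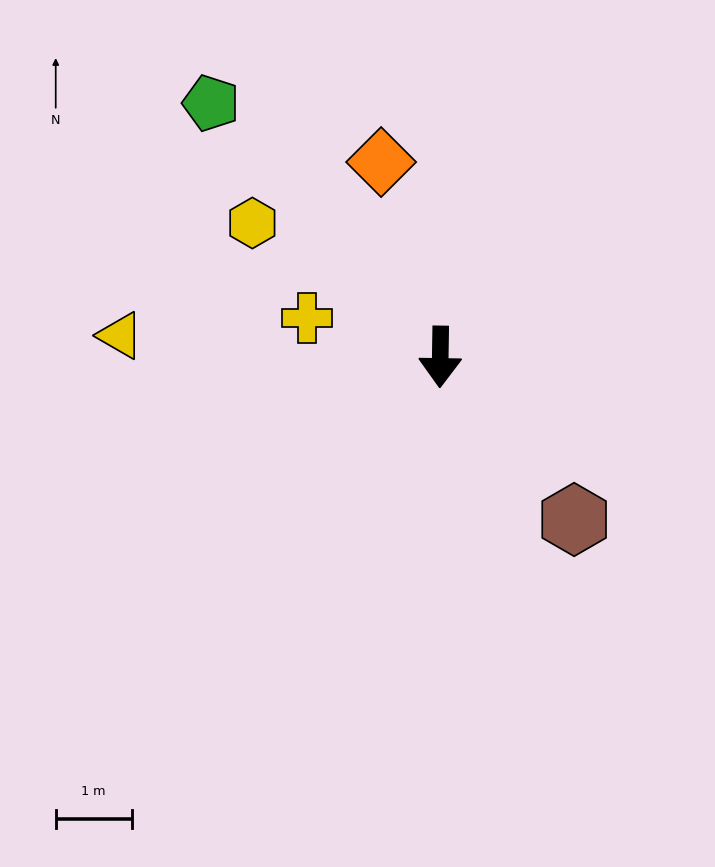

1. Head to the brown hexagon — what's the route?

turn left 40°, forward 2.8 m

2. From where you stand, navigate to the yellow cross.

turn right 105°, forward 1.8 m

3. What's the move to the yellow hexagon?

turn right 125°, forward 3.0 m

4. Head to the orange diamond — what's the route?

turn right 162°, forward 2.7 m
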